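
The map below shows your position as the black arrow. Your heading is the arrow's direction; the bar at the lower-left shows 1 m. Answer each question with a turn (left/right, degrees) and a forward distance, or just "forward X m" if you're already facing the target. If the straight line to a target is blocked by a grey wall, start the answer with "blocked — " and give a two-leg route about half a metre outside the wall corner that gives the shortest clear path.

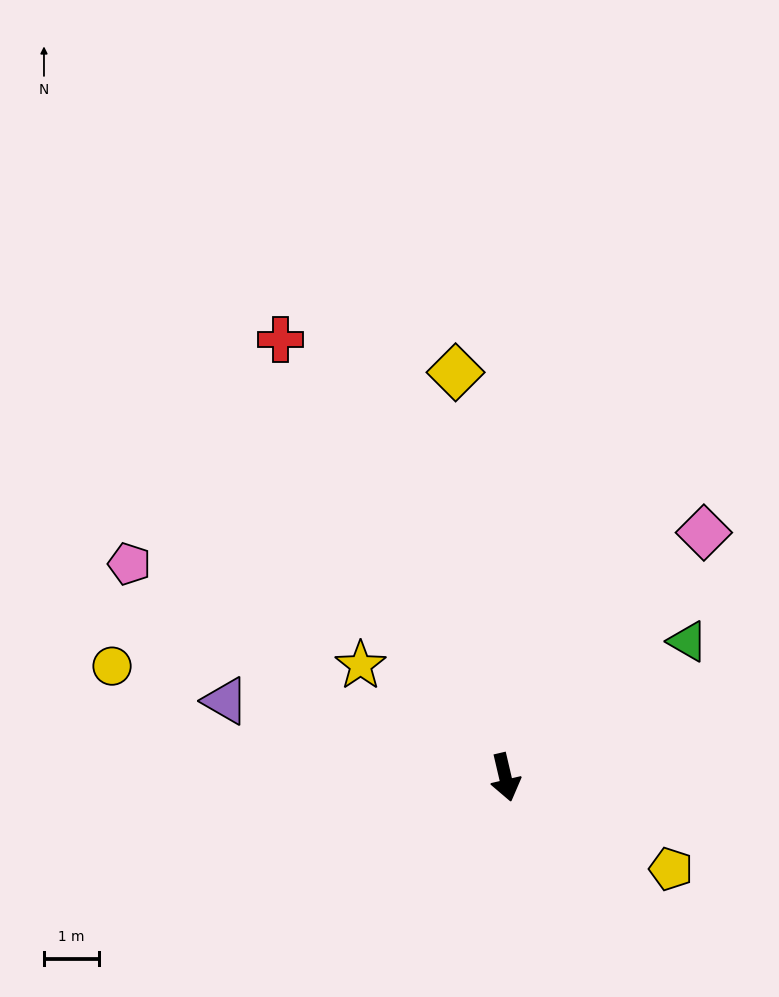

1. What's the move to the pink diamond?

turn left 128°, forward 5.7 m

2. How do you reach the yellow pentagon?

turn left 48°, forward 3.4 m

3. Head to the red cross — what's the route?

turn right 166°, forward 8.9 m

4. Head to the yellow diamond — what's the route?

turn left 174°, forward 7.4 m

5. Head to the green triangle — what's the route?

turn left 114°, forward 4.1 m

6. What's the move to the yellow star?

turn right 141°, forward 3.3 m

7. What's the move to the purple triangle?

turn right 118°, forward 5.3 m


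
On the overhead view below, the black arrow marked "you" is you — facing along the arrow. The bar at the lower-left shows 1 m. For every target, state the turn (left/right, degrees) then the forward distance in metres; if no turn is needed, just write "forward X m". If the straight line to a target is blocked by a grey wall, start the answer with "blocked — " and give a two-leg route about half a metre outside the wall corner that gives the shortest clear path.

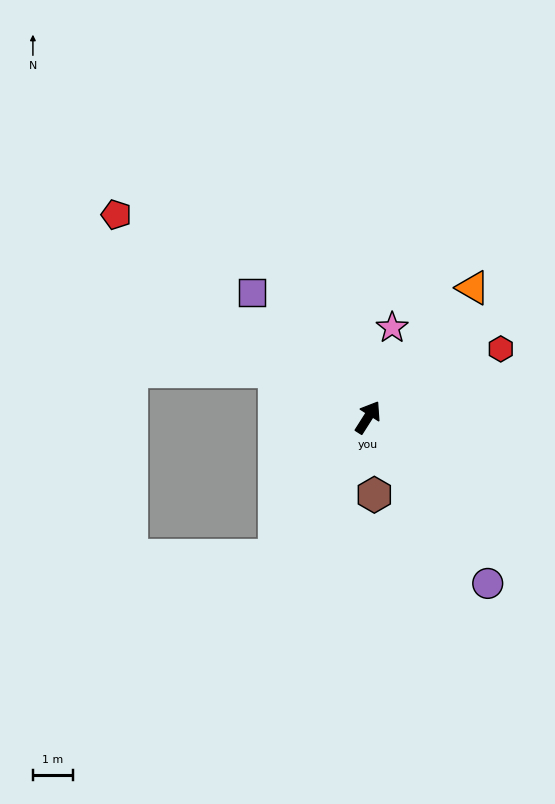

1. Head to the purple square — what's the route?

turn left 75°, forward 4.2 m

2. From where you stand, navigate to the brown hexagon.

turn right 143°, forward 1.9 m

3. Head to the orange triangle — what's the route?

turn right 7°, forward 4.2 m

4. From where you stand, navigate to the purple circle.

turn right 112°, forward 5.1 m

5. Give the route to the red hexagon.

turn right 30°, forward 3.7 m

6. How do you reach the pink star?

turn left 17°, forward 2.3 m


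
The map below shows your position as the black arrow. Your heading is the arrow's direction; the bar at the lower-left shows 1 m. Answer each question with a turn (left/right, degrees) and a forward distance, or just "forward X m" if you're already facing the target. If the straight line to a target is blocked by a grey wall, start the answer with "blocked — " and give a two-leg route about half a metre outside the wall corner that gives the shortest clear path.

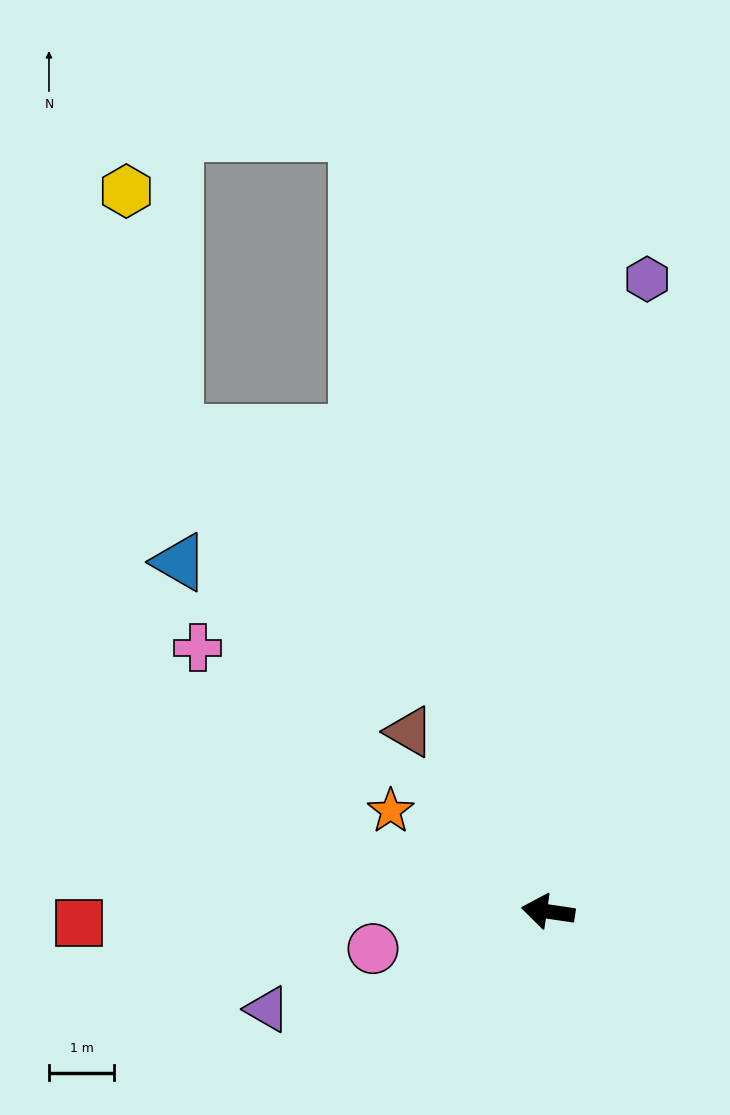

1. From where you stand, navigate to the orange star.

turn right 24°, forward 2.9 m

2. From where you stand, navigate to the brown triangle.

turn right 44°, forward 3.5 m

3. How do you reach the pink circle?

turn left 20°, forward 2.8 m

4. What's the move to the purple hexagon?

turn right 91°, forward 9.8 m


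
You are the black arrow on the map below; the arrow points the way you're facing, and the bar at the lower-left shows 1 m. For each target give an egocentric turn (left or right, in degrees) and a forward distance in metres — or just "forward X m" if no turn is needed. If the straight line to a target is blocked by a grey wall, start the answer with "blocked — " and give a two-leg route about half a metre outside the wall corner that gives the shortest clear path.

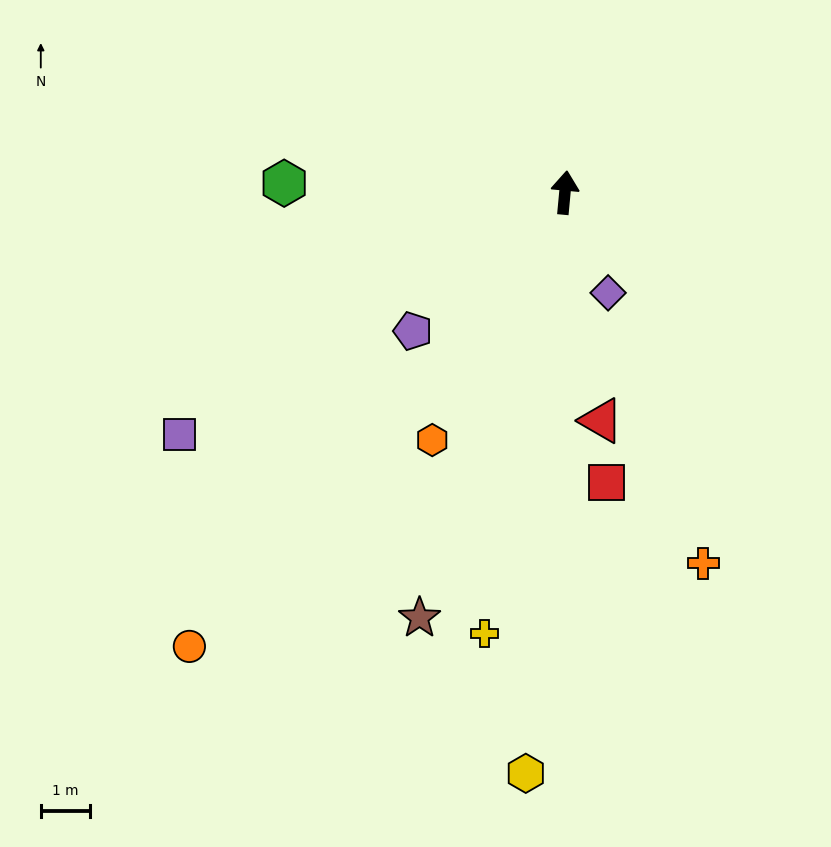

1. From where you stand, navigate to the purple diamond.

turn right 151°, forward 2.2 m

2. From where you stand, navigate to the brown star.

turn left 166°, forward 9.0 m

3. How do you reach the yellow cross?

turn left 175°, forward 9.0 m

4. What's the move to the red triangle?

turn right 166°, forward 4.6 m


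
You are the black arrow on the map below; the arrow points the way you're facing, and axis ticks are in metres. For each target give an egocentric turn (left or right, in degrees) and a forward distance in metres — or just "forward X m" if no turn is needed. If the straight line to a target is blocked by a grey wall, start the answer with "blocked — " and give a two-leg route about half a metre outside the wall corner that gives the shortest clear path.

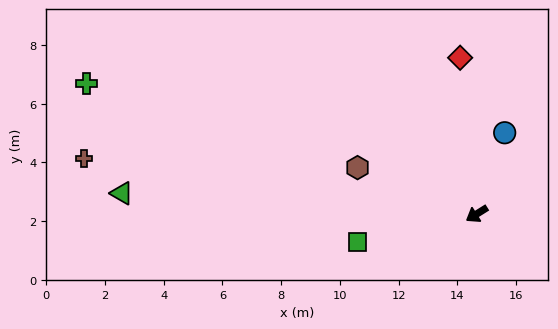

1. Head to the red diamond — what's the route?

turn right 116°, forward 5.4 m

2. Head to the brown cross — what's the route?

turn right 40°, forward 13.5 m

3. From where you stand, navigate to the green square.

turn right 19°, forward 4.2 m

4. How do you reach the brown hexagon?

turn right 53°, forward 4.4 m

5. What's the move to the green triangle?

turn right 35°, forward 12.1 m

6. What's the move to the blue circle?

turn right 141°, forward 2.9 m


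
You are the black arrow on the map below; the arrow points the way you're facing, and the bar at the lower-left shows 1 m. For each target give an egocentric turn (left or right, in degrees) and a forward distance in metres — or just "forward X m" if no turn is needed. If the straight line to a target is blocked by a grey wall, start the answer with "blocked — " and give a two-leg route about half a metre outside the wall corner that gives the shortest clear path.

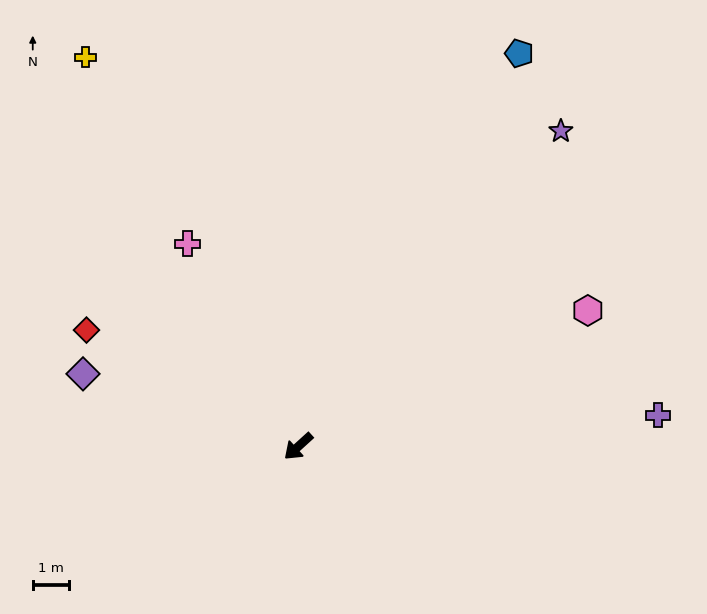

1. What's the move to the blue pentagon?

turn right 162°, forward 12.3 m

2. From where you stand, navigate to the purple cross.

turn left 143°, forward 9.8 m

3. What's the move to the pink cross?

turn right 104°, forward 6.3 m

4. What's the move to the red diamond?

turn right 71°, forward 6.6 m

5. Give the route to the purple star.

turn right 172°, forward 11.2 m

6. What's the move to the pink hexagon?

turn left 163°, forward 8.7 m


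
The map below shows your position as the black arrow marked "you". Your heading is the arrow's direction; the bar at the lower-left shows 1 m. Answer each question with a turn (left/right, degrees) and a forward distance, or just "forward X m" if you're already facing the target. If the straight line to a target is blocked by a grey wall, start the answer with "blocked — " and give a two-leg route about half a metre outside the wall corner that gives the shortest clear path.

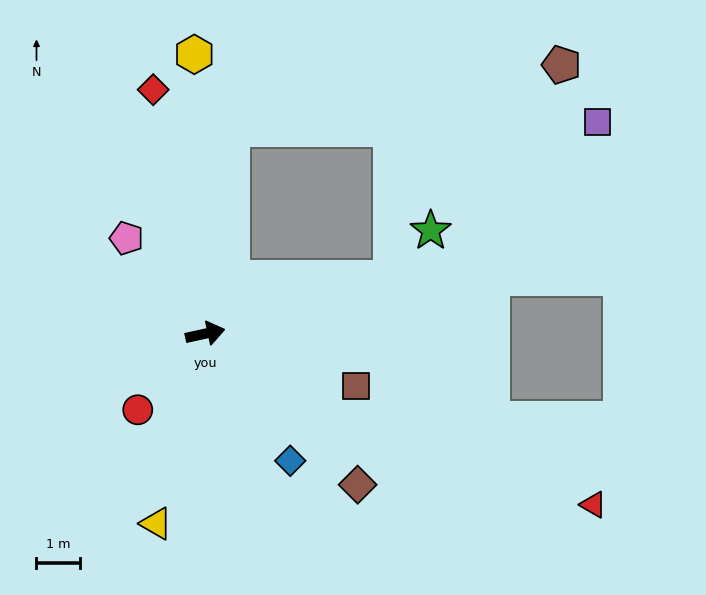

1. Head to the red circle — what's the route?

turn right 144°, forward 2.3 m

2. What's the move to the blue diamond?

turn right 69°, forward 3.5 m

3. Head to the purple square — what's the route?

blocked — turn left 70°, forward 4.7 m, then turn right 81°, forward 8.4 m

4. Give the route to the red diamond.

turn left 90°, forward 5.7 m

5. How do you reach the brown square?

turn right 32°, forward 3.7 m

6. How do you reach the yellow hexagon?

turn left 80°, forward 6.4 m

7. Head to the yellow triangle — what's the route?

turn right 117°, forward 4.5 m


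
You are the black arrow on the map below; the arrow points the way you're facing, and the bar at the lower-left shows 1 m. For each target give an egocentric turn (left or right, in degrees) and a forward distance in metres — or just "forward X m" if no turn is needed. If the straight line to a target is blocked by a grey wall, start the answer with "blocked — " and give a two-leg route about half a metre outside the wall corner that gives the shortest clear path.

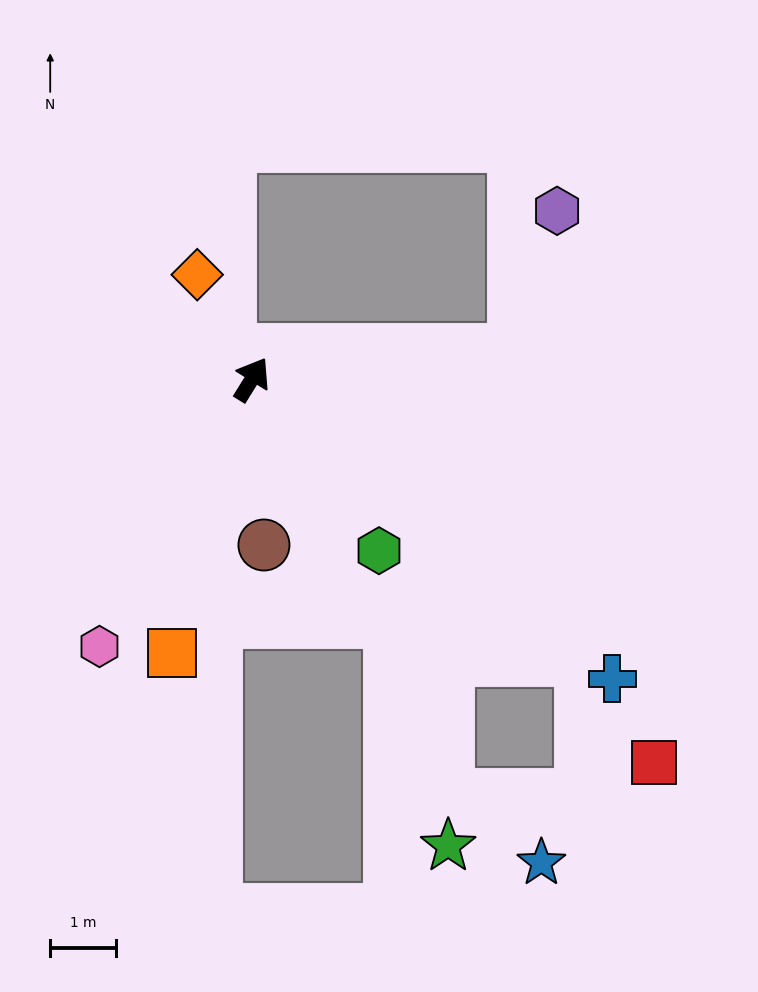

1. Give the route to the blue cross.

turn right 98°, forward 7.2 m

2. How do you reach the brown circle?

turn right 144°, forward 2.5 m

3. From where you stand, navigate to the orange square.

turn right 164°, forward 4.4 m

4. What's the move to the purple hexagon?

blocked — turn right 52°, forward 4.0 m, then turn left 67°, forward 2.2 m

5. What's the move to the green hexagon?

turn right 112°, forward 3.3 m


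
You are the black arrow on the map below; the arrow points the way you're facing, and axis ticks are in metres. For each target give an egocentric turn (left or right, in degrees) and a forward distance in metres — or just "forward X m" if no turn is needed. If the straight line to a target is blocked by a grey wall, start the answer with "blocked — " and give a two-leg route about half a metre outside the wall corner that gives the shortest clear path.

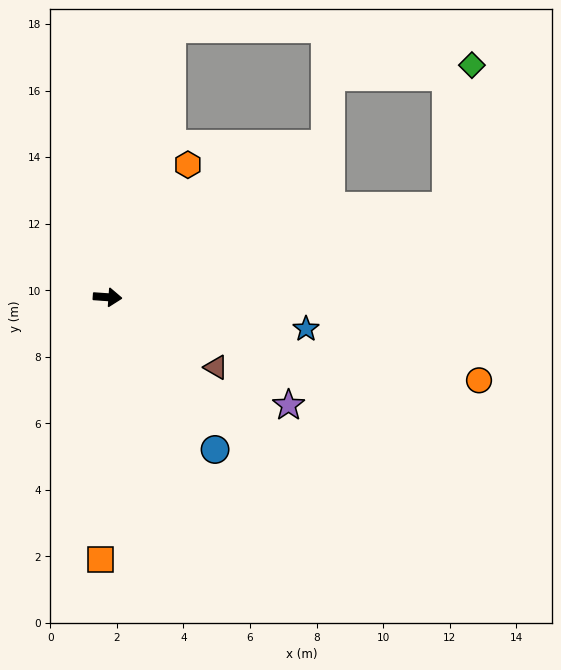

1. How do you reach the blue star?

turn right 5°, forward 6.0 m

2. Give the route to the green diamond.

blocked — turn left 19°, forward 10.5 m, then turn left 65°, forward 4.3 m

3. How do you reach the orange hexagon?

turn left 63°, forward 4.7 m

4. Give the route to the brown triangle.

turn right 29°, forward 3.9 m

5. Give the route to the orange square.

turn right 87°, forward 7.9 m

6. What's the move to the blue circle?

turn right 51°, forward 5.6 m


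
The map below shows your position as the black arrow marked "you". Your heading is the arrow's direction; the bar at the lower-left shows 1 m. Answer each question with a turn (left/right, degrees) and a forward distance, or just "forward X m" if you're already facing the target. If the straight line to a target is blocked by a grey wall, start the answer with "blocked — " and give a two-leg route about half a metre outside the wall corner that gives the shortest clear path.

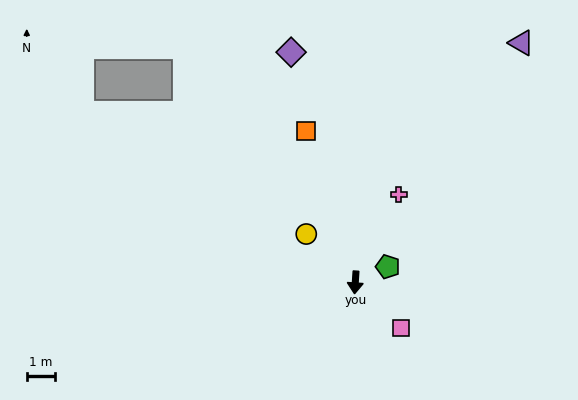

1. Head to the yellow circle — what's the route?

turn right 131°, forward 2.4 m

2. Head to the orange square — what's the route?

turn right 158°, forward 5.6 m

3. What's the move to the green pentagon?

turn left 120°, forward 1.3 m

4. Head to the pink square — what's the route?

turn left 49°, forward 2.3 m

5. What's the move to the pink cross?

turn left 157°, forward 3.4 m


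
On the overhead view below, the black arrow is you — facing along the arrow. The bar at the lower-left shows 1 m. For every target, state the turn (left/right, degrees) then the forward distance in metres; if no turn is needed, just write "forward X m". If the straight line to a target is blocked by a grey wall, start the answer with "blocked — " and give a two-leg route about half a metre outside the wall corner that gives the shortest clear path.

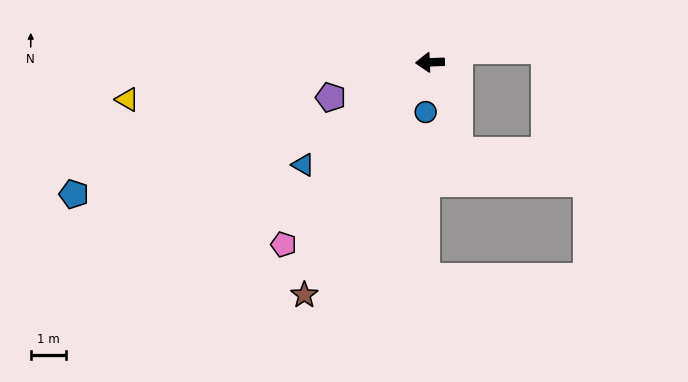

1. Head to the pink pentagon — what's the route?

turn left 49°, forward 6.6 m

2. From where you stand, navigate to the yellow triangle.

turn left 5°, forward 8.6 m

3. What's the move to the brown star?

turn left 59°, forward 7.4 m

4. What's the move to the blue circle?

turn left 83°, forward 1.4 m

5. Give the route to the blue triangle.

turn left 37°, forward 4.6 m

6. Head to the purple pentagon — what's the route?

turn left 17°, forward 3.0 m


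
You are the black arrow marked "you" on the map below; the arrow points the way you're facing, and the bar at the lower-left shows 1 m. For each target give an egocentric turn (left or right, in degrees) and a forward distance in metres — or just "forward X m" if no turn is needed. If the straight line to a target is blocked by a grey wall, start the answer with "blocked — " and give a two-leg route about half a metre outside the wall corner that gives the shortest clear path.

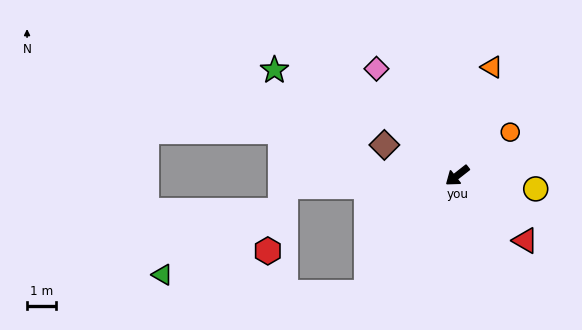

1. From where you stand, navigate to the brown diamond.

turn right 61°, forward 2.7 m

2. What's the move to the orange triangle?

turn right 146°, forward 3.9 m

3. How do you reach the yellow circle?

turn left 132°, forward 2.7 m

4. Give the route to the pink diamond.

turn right 91°, forward 4.6 m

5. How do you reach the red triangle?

turn left 98°, forward 3.2 m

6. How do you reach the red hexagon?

blocked — turn right 34°, forward 5.9 m, then turn left 70°, forward 2.3 m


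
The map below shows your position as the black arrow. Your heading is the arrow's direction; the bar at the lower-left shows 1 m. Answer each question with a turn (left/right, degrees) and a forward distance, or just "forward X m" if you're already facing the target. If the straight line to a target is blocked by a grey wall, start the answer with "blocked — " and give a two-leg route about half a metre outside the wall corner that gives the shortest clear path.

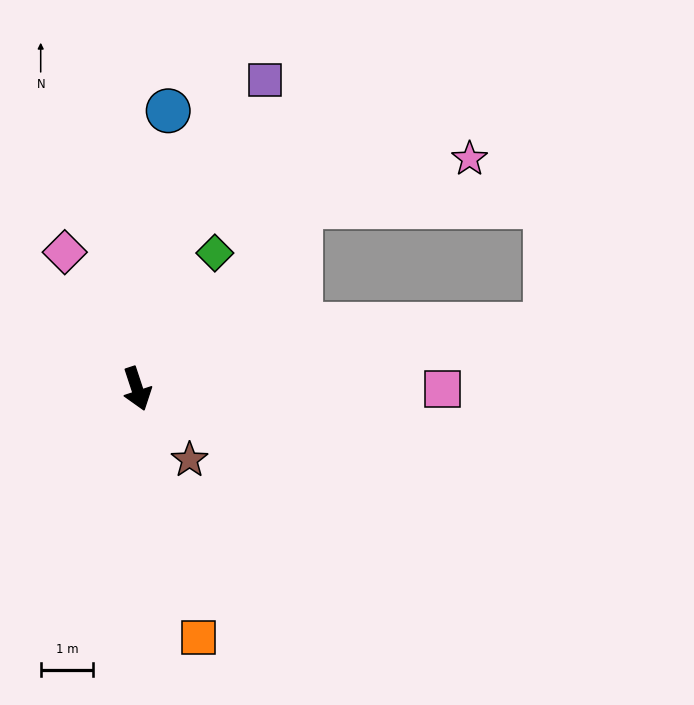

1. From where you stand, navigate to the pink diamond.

turn right 170°, forward 3.0 m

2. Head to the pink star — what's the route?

blocked — turn left 120°, forward 4.7 m, then turn right 32°, forward 3.4 m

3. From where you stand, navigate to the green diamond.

turn left 132°, forward 3.0 m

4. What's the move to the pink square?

turn left 72°, forward 5.8 m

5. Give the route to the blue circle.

turn left 155°, forward 5.3 m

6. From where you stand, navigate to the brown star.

turn left 18°, forward 1.7 m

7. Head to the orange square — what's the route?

turn right 4°, forward 4.9 m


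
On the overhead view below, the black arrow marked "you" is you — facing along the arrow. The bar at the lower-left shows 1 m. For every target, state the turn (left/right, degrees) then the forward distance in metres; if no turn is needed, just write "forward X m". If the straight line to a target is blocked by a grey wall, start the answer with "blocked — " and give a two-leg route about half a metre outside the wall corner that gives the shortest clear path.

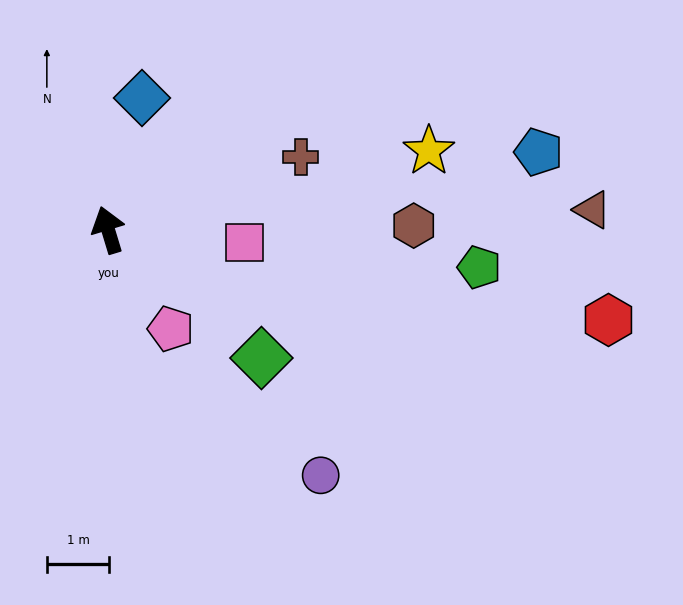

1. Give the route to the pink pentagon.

turn right 165°, forward 1.9 m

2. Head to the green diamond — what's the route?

turn right 147°, forward 3.2 m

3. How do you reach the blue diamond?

turn right 31°, forward 2.2 m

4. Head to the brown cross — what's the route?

turn right 86°, forward 3.3 m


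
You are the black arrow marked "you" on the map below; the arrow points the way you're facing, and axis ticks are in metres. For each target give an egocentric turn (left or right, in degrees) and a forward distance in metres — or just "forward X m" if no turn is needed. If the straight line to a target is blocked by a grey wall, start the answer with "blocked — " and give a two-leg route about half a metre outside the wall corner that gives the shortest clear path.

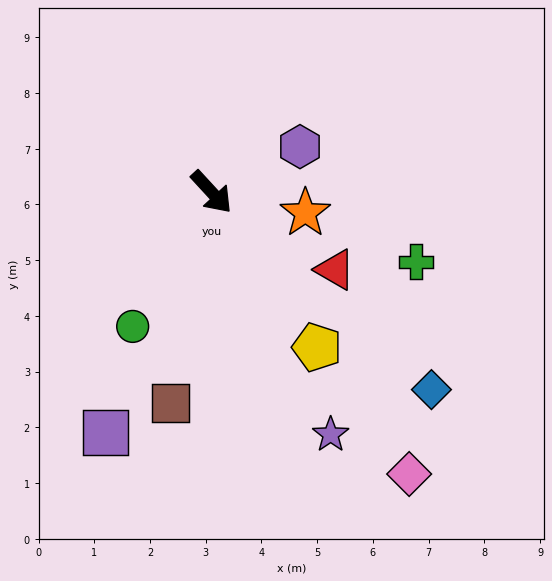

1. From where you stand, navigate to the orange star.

turn left 35°, forward 1.7 m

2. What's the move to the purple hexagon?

turn left 75°, forward 1.8 m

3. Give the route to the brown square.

turn right 54°, forward 3.9 m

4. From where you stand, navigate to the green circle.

turn right 73°, forward 2.8 m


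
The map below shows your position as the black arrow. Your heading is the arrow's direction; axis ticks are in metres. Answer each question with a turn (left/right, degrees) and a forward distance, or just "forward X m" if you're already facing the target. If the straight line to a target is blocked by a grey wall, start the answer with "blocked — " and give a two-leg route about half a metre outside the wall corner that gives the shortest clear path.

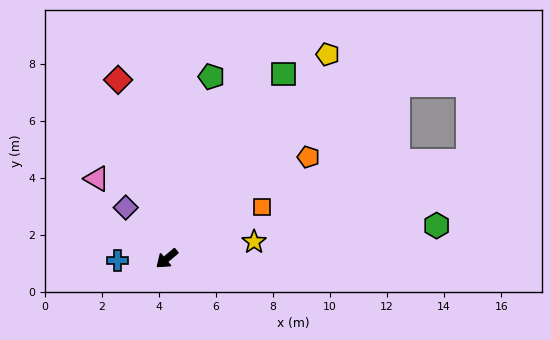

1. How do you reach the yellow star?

turn left 151°, forward 3.1 m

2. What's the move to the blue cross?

turn right 37°, forward 1.7 m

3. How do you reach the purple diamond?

turn right 91°, forward 2.3 m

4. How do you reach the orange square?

turn left 169°, forward 3.8 m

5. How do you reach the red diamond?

turn right 115°, forward 6.5 m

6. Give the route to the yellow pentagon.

turn right 168°, forward 9.1 m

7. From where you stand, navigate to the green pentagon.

turn right 144°, forward 6.6 m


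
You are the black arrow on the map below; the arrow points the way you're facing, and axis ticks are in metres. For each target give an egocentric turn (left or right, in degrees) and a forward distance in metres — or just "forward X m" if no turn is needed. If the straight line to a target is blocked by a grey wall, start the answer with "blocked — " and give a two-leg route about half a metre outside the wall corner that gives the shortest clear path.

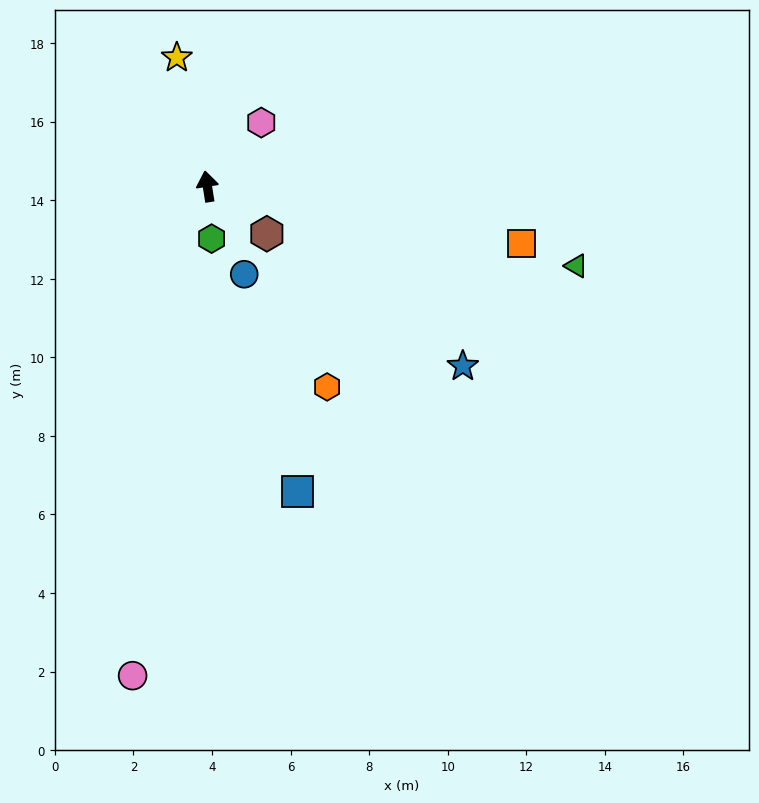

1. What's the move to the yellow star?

turn left 4°, forward 3.4 m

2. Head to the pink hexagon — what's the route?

turn right 49°, forward 2.1 m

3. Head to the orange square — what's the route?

turn right 109°, forward 8.1 m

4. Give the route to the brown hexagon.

turn right 138°, forward 1.9 m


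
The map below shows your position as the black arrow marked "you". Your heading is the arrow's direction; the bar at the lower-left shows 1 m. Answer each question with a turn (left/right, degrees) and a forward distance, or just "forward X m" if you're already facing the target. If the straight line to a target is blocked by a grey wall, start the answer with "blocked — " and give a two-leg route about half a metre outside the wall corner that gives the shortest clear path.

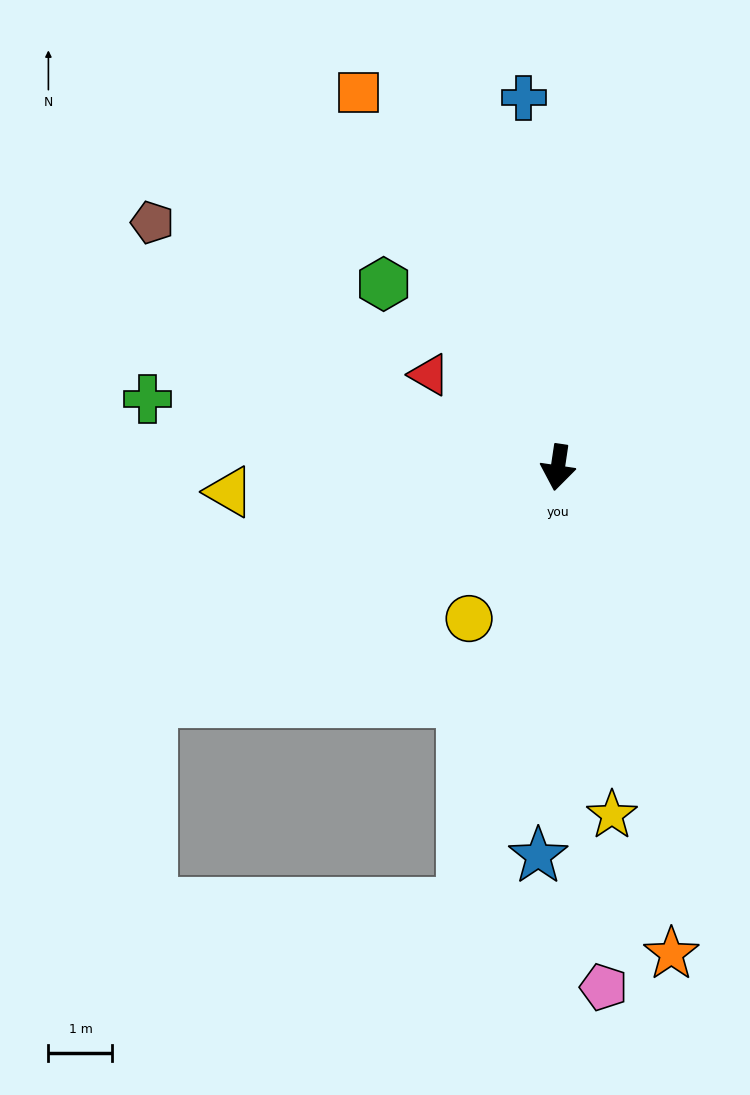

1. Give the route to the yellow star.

turn left 17°, forward 5.5 m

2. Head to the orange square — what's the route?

turn right 144°, forward 6.6 m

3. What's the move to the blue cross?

turn right 166°, forward 5.8 m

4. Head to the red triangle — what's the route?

turn right 117°, forward 2.5 m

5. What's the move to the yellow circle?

turn right 22°, forward 2.7 m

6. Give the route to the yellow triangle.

turn right 77°, forward 5.1 m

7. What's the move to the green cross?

turn right 91°, forward 6.5 m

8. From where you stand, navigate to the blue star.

turn left 6°, forward 6.1 m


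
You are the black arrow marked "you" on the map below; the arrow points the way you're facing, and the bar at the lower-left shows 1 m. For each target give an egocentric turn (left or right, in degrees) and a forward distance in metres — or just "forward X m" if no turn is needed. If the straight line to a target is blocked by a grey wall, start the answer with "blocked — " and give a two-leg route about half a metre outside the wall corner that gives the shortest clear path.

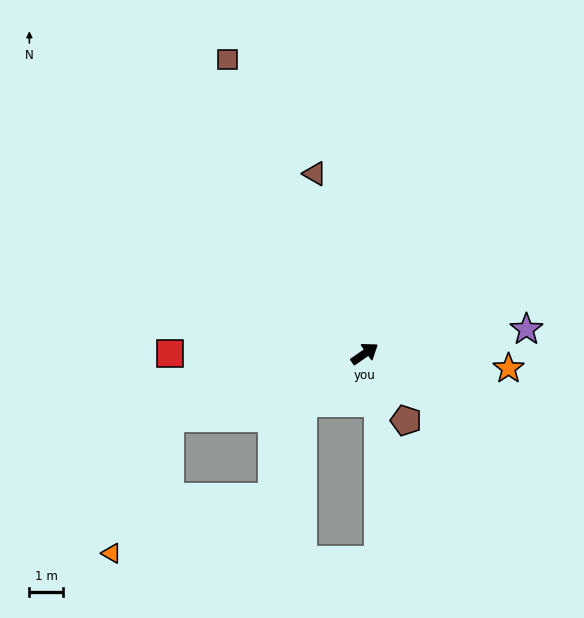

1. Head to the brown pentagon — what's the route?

turn right 93°, forward 2.4 m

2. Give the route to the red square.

turn left 145°, forward 5.9 m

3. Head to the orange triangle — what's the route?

blocked — turn left 164°, forward 6.2 m, then turn left 48°, forward 4.4 m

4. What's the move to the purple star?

turn right 26°, forward 4.9 m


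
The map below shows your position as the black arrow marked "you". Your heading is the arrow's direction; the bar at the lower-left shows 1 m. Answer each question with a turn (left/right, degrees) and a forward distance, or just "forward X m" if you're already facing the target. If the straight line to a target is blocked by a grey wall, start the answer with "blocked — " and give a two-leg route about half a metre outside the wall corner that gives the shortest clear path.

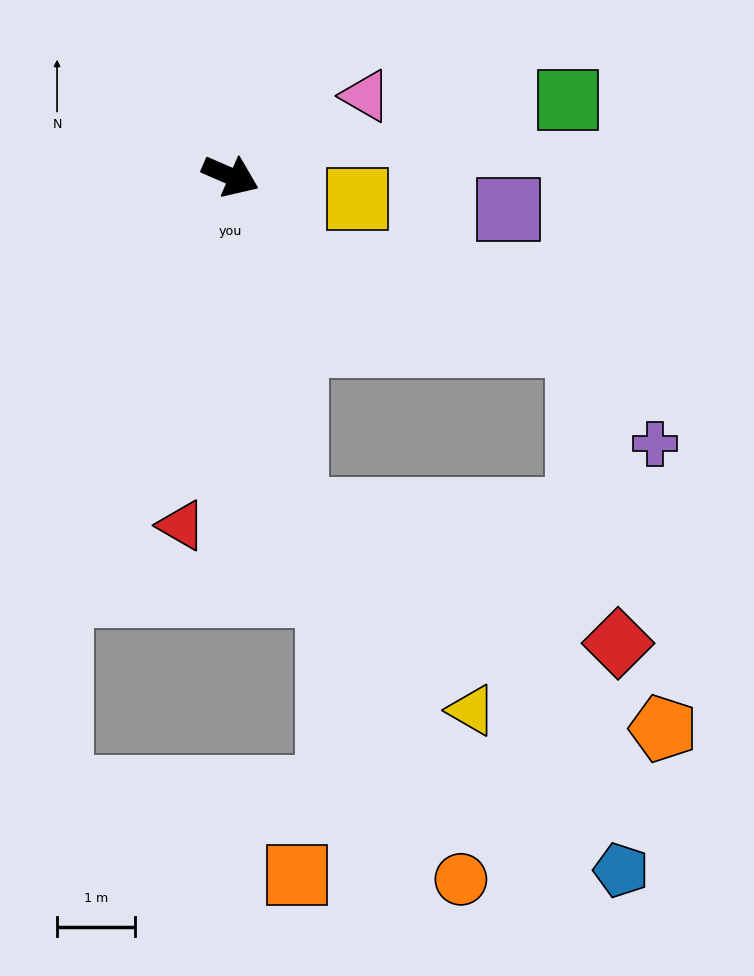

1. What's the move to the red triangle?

turn right 75°, forward 4.5 m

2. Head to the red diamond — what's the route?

blocked — turn right 56°, forward 4.4 m, then turn left 57°, forward 4.5 m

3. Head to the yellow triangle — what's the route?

blocked — turn right 56°, forward 4.4 m, then turn left 31°, forward 3.4 m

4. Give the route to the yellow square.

turn left 13°, forward 1.6 m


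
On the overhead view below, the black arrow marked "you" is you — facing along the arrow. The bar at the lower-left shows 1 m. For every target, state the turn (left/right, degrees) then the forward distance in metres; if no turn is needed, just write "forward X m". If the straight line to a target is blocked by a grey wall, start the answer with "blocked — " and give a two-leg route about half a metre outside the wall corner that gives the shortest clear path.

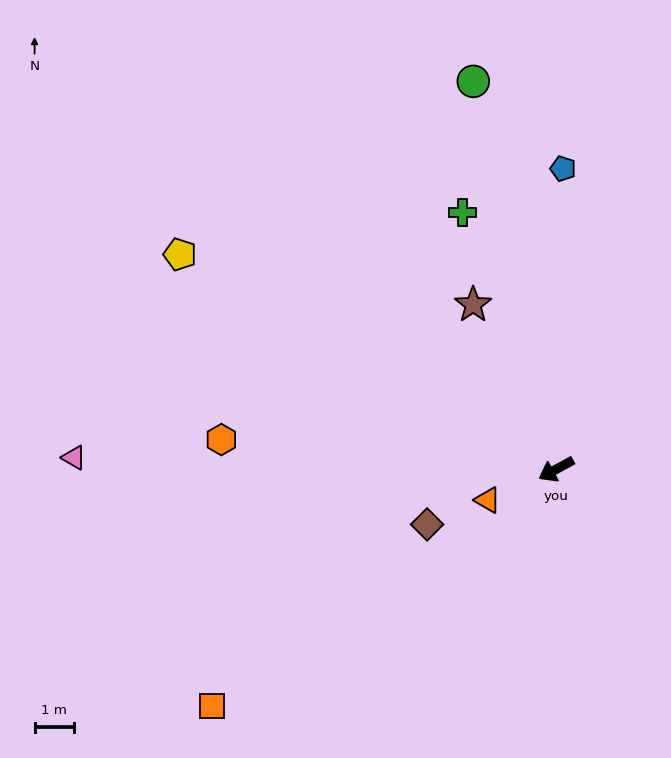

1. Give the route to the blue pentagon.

turn right 120°, forward 7.6 m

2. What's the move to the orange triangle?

turn right 4°, forward 1.9 m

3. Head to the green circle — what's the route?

turn right 106°, forward 10.0 m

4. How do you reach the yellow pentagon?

turn right 58°, forward 10.9 m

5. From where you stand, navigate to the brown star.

turn right 92°, forward 4.6 m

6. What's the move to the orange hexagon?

turn right 34°, forward 8.5 m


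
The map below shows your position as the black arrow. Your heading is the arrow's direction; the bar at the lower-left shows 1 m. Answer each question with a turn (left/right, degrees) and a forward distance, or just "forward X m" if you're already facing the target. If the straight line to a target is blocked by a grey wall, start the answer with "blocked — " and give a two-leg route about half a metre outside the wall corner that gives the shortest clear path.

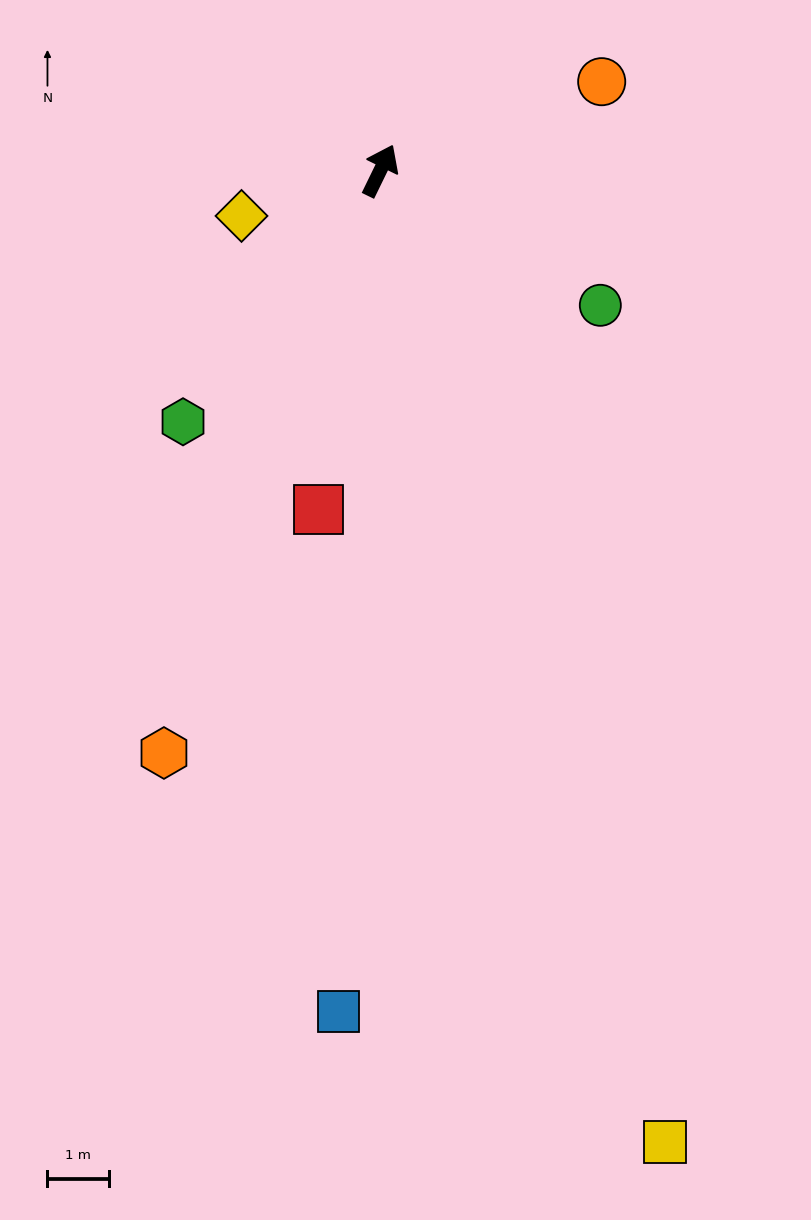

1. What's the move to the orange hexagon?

turn right 174°, forward 10.2 m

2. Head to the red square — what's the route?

turn right 164°, forward 5.6 m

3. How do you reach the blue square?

turn right 157°, forward 13.8 m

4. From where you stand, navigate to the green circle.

turn right 95°, forward 4.2 m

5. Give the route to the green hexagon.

turn left 168°, forward 5.2 m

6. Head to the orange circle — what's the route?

turn right 42°, forward 3.9 m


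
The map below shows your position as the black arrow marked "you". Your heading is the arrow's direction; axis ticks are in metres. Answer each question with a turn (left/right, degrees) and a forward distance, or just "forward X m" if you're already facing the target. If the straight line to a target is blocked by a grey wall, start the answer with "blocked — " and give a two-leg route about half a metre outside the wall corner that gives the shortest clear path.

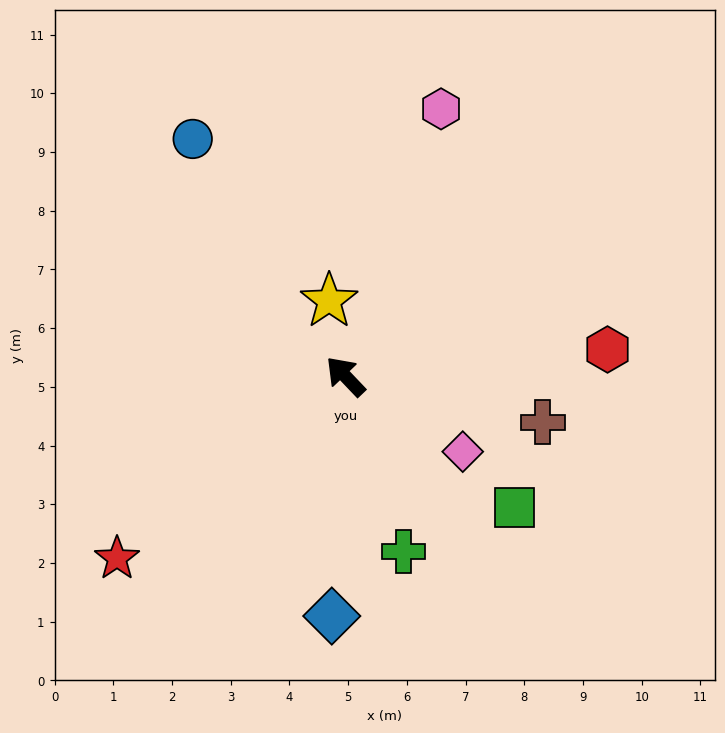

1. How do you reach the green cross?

turn left 155°, forward 3.1 m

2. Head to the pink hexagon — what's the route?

turn right 63°, forward 4.8 m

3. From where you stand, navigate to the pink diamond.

turn right 166°, forward 2.4 m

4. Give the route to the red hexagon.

turn right 128°, forward 4.5 m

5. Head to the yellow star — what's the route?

turn right 31°, forward 1.3 m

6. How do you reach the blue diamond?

turn left 133°, forward 4.1 m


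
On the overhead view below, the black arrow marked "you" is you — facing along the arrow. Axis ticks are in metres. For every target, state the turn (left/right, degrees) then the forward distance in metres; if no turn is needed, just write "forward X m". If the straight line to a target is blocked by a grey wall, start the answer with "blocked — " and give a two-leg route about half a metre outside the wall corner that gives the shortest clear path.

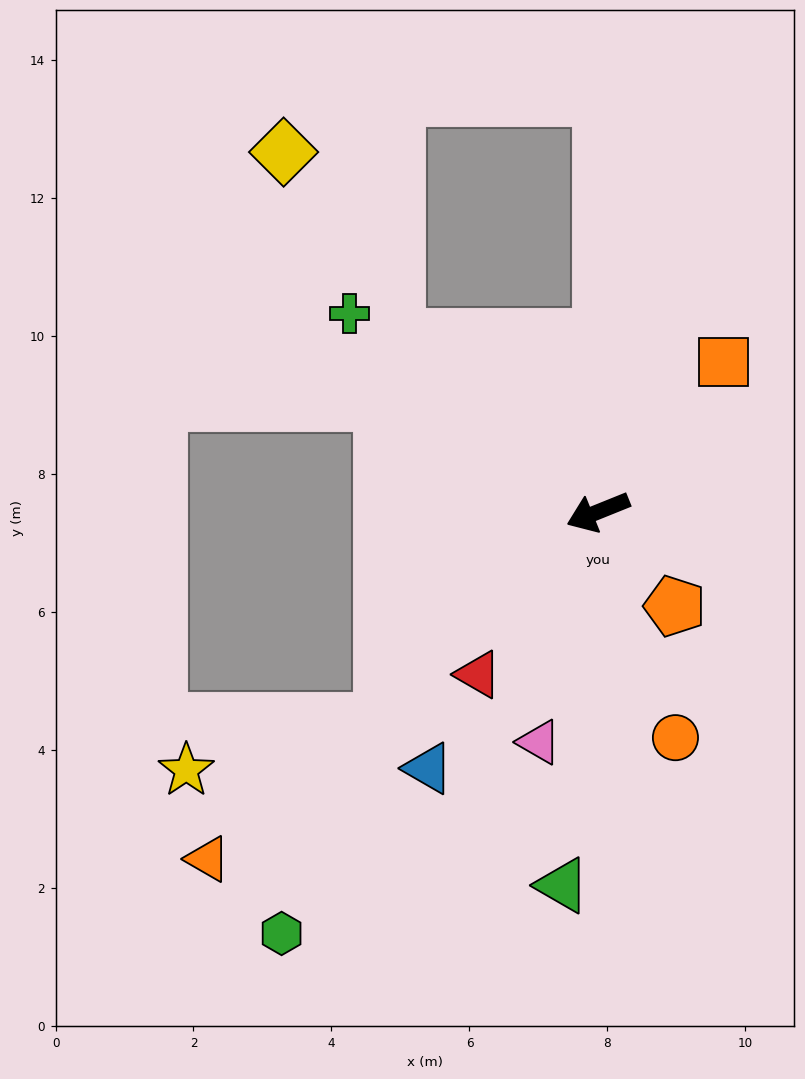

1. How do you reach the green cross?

turn right 61°, forward 4.6 m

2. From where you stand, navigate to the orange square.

turn right 152°, forward 2.8 m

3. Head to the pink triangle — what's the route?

turn left 54°, forward 3.4 m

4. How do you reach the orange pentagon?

turn left 107°, forward 1.8 m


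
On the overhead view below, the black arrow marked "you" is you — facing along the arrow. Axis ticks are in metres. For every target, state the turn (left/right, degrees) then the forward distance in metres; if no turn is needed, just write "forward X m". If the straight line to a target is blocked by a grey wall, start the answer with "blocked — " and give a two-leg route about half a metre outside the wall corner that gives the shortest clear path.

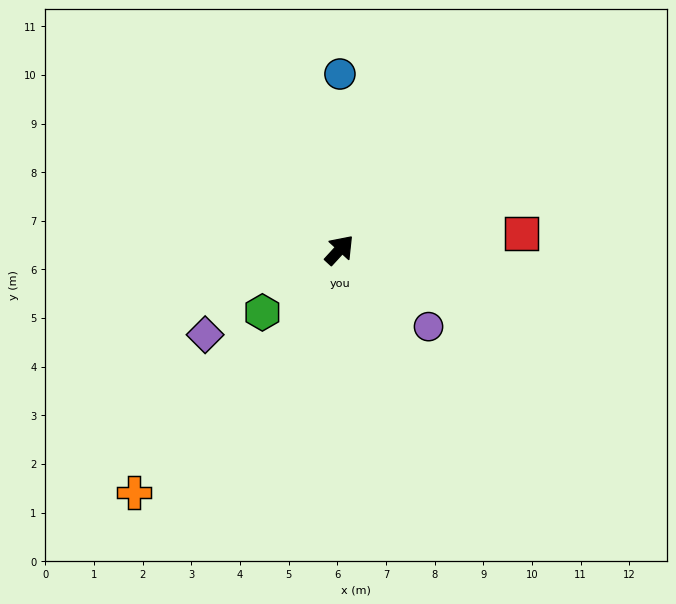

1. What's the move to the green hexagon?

turn left 172°, forward 2.0 m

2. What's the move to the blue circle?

turn left 42°, forward 3.6 m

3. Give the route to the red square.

turn right 42°, forward 3.8 m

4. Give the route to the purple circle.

turn right 88°, forward 2.4 m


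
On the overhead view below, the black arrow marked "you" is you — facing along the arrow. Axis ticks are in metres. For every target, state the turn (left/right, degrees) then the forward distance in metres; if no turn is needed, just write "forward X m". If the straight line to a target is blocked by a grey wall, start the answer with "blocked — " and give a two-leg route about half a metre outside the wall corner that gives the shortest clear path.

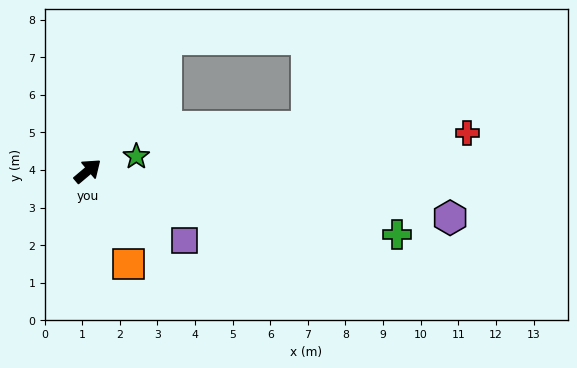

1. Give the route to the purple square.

turn right 76°, forward 3.2 m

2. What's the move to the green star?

turn right 23°, forward 1.4 m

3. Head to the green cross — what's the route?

turn right 52°, forward 8.4 m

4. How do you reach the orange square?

turn right 107°, forward 2.7 m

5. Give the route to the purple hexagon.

turn right 47°, forward 9.7 m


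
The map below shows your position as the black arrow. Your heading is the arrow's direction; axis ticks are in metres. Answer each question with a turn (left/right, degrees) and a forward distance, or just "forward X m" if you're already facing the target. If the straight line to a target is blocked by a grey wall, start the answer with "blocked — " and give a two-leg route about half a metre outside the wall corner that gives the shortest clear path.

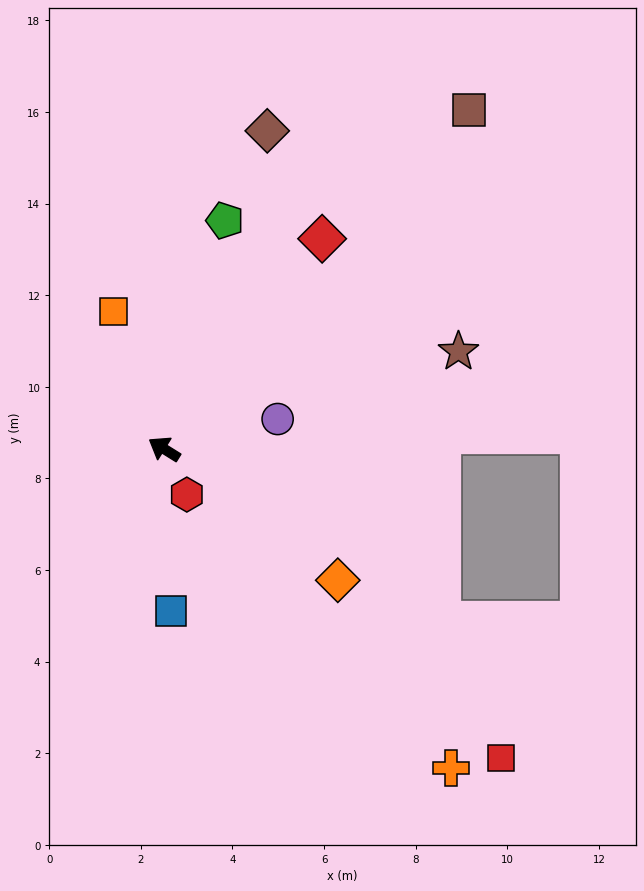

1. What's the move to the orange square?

turn right 38°, forward 3.2 m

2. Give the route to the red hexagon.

turn left 148°, forward 1.1 m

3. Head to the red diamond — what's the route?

turn right 95°, forward 5.7 m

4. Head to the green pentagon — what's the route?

turn right 73°, forward 5.2 m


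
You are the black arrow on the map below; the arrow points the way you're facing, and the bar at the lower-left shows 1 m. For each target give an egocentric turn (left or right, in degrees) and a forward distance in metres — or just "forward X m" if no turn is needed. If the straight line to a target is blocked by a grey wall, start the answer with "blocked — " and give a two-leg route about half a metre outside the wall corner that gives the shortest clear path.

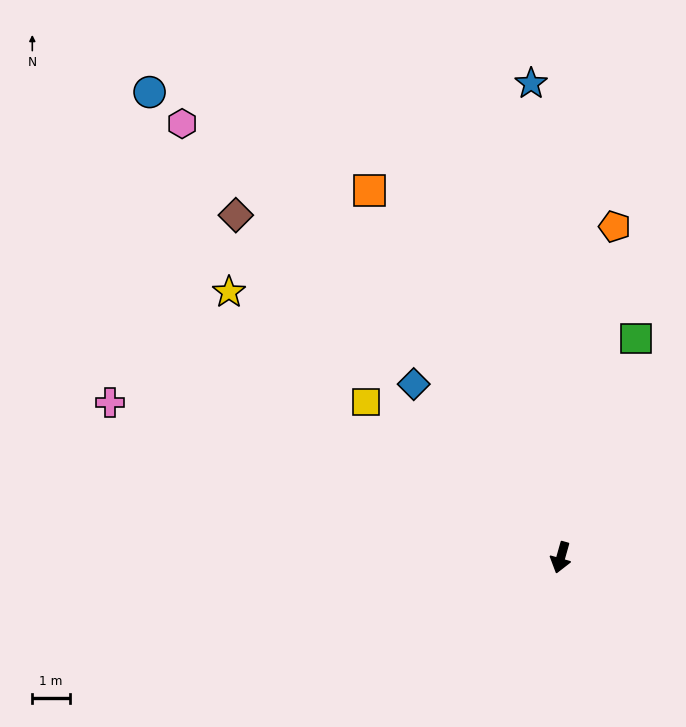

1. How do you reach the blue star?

turn right 161°, forward 12.6 m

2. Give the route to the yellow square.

turn right 113°, forward 6.6 m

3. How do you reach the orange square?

turn right 137°, forward 11.0 m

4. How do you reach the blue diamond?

turn right 124°, forward 6.0 m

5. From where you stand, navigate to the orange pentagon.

turn right 173°, forward 8.9 m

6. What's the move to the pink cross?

turn right 93°, forward 12.6 m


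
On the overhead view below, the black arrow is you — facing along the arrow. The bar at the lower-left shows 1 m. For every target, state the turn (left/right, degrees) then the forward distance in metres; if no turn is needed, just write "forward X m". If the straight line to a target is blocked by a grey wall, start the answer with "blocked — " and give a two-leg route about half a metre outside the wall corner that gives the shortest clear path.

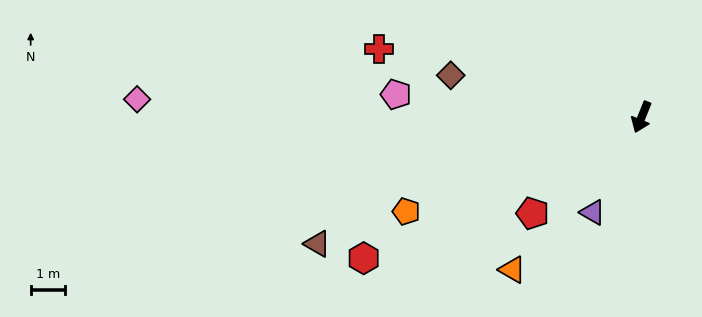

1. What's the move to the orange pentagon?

turn right 46°, forward 7.4 m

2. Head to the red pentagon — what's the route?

turn right 27°, forward 4.2 m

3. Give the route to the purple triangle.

turn right 5°, forward 3.1 m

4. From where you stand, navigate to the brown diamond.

turn right 80°, forward 5.7 m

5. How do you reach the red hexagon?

turn right 41°, forward 9.1 m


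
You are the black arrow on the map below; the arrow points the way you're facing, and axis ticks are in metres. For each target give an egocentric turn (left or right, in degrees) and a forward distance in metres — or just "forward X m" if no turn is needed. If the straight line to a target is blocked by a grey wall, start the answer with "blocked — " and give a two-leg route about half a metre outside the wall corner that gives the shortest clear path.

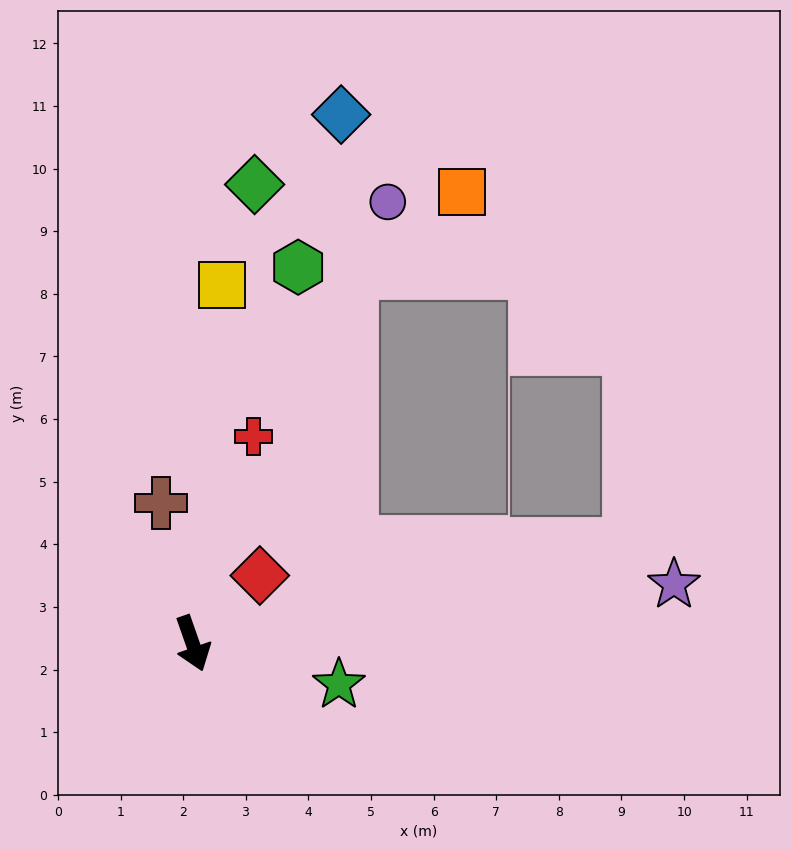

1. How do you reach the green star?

turn left 55°, forward 2.4 m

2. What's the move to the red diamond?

turn left 116°, forward 1.5 m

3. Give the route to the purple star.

turn left 78°, forward 7.7 m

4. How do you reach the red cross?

turn left 144°, forward 3.4 m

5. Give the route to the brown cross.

turn left 173°, forward 2.3 m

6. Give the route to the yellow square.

turn left 156°, forward 5.7 m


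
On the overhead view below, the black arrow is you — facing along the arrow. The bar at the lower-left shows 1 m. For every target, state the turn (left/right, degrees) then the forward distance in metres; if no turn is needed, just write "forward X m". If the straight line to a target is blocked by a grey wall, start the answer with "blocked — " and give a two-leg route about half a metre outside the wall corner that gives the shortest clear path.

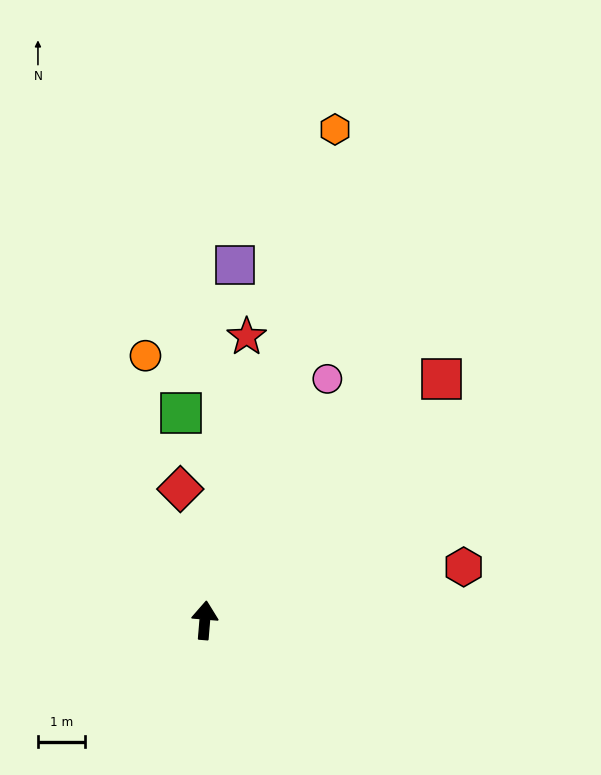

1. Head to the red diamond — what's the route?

turn left 15°, forward 2.8 m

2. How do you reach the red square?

turn right 40°, forward 7.2 m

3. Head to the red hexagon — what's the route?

turn right 74°, forward 5.6 m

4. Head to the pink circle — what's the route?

turn right 22°, forward 5.7 m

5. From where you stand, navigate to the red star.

turn right 4°, forward 6.1 m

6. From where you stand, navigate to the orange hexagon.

turn right 10°, forward 10.8 m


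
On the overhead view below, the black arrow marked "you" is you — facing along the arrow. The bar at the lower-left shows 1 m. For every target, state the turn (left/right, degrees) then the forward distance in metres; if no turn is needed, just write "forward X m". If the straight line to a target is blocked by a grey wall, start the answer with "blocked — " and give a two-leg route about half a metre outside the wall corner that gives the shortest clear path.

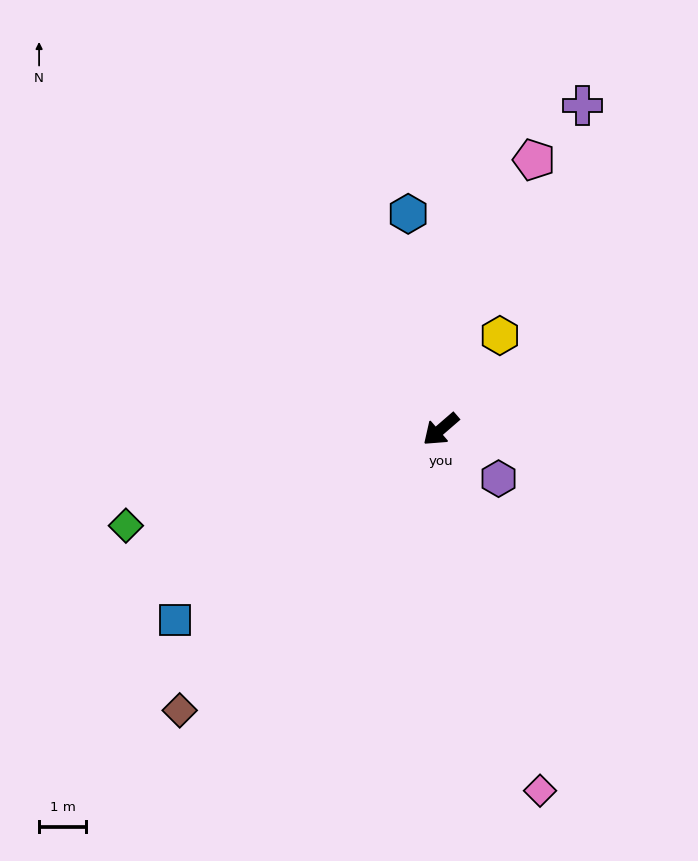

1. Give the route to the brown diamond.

turn left 6°, forward 8.1 m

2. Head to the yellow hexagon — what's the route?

turn right 163°, forward 2.3 m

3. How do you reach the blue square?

turn right 5°, forward 6.9 m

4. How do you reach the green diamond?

turn right 24°, forward 7.0 m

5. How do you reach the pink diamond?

turn left 64°, forward 7.9 m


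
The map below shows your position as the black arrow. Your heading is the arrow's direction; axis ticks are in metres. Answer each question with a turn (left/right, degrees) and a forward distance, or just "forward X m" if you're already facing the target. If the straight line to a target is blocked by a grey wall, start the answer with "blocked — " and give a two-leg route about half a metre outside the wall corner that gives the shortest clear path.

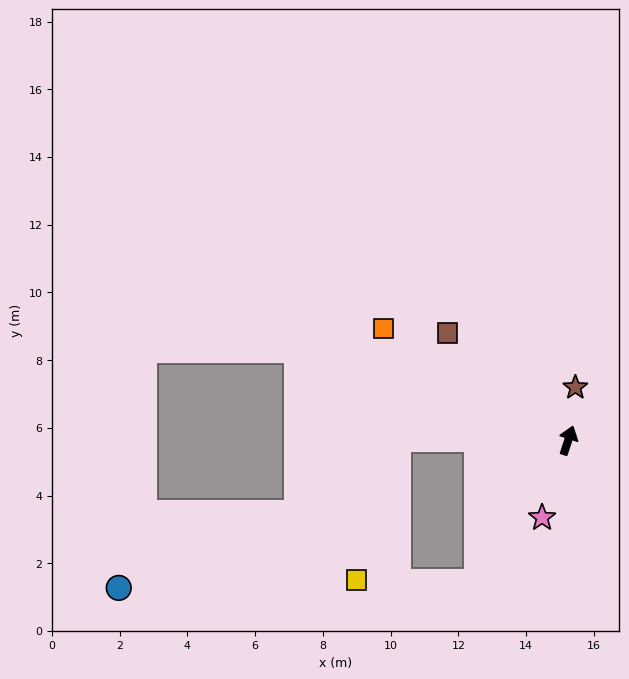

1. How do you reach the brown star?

turn left 10°, forward 1.6 m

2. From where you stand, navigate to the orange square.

turn left 77°, forward 6.4 m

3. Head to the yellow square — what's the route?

blocked — turn left 107°, forward 5.1 m, then turn left 75°, forward 4.4 m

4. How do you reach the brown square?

turn left 66°, forward 4.8 m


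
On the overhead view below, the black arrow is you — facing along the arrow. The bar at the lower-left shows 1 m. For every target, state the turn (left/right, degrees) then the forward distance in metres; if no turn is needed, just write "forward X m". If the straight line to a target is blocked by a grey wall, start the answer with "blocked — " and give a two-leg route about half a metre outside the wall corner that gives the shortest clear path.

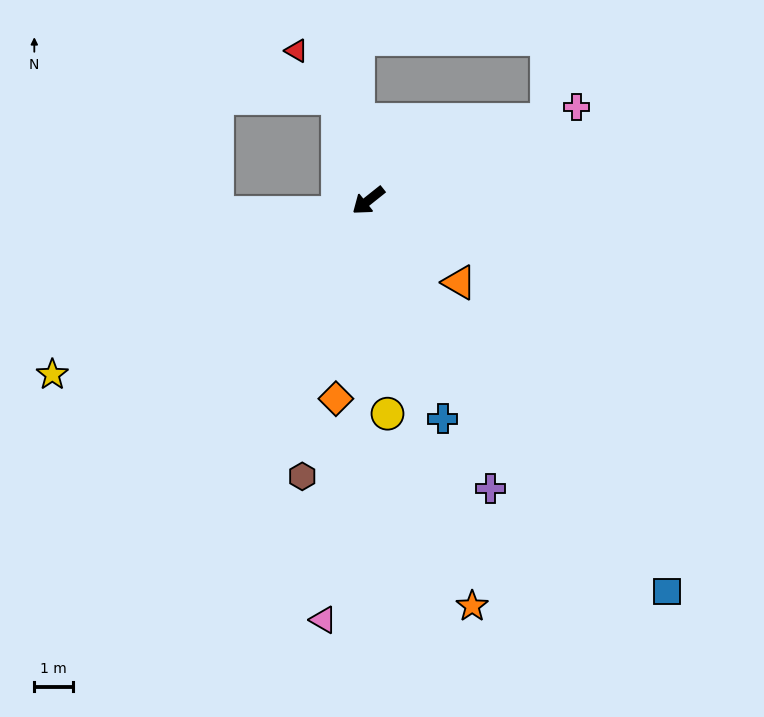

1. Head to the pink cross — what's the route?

turn left 166°, forward 5.9 m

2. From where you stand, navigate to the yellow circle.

turn left 57°, forward 5.5 m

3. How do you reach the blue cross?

turn left 70°, forward 6.0 m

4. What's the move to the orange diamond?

turn left 42°, forward 5.2 m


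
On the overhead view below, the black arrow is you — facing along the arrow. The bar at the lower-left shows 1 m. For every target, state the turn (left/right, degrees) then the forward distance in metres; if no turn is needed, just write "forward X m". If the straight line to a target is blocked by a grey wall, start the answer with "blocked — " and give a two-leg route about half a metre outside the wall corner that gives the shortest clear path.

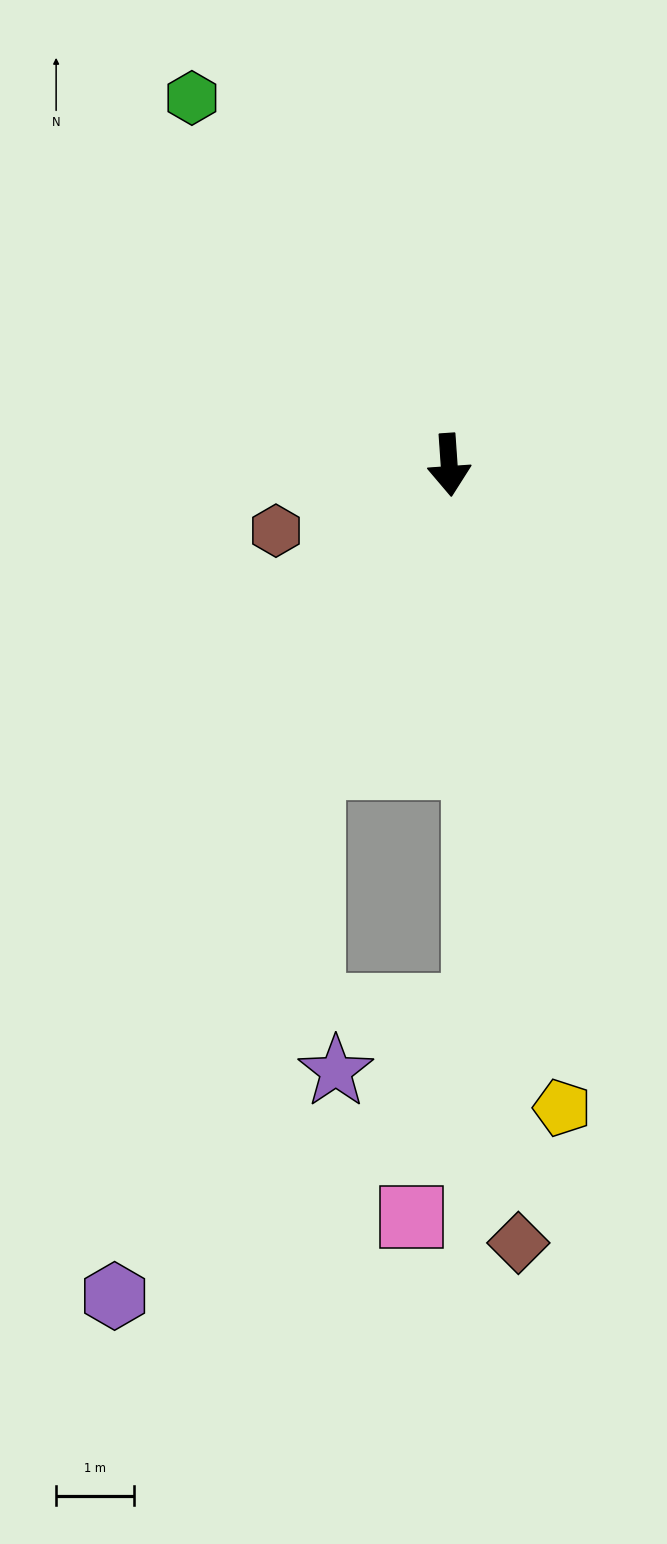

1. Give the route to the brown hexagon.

turn right 73°, forward 2.4 m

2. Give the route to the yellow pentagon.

turn left 6°, forward 8.4 m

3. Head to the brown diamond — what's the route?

forward 10.0 m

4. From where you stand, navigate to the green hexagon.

turn right 149°, forward 5.7 m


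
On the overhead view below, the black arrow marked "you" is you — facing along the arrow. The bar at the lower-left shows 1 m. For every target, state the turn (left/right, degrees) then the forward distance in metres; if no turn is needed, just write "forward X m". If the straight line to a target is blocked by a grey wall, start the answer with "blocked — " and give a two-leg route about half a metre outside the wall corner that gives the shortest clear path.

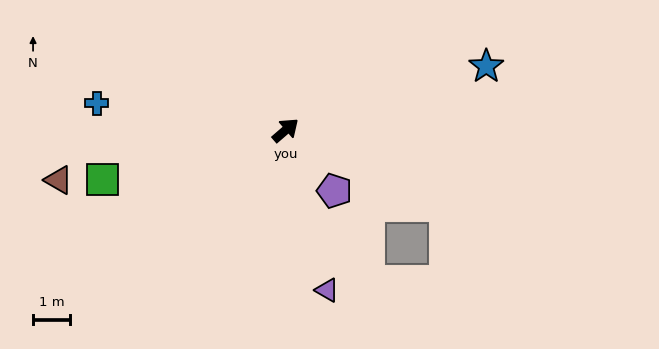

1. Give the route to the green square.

turn left 154°, forward 5.1 m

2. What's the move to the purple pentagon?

turn right 92°, forward 2.1 m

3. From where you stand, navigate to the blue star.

turn right 23°, forward 5.6 m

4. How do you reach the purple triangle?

turn right 116°, forward 4.4 m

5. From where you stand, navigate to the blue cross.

turn left 131°, forward 5.1 m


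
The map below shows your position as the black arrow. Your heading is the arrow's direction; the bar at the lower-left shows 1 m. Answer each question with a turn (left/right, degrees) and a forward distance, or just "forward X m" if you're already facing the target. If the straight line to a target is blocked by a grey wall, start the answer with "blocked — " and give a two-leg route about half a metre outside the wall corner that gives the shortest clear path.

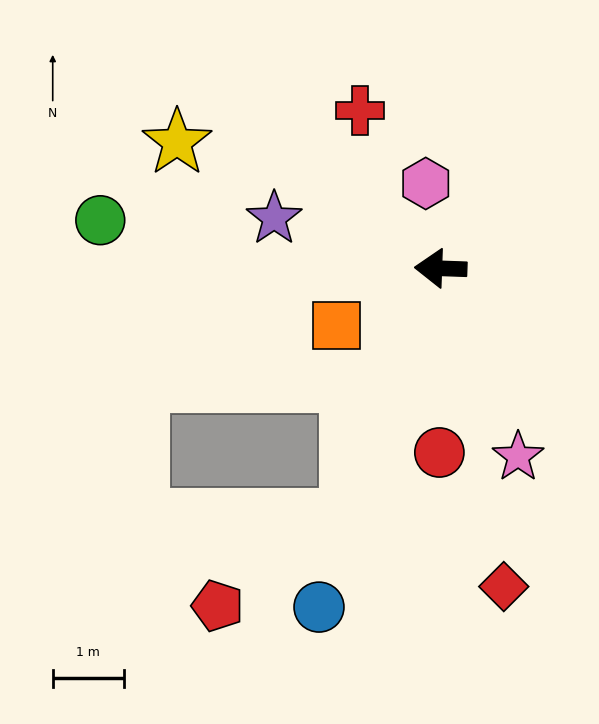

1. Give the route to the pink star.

turn left 114°, forward 2.9 m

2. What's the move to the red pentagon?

blocked — turn left 72°, forward 3.7 m, then turn right 37°, forward 2.2 m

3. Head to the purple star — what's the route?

turn right 15°, forward 2.4 m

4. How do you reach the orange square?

turn left 31°, forward 1.7 m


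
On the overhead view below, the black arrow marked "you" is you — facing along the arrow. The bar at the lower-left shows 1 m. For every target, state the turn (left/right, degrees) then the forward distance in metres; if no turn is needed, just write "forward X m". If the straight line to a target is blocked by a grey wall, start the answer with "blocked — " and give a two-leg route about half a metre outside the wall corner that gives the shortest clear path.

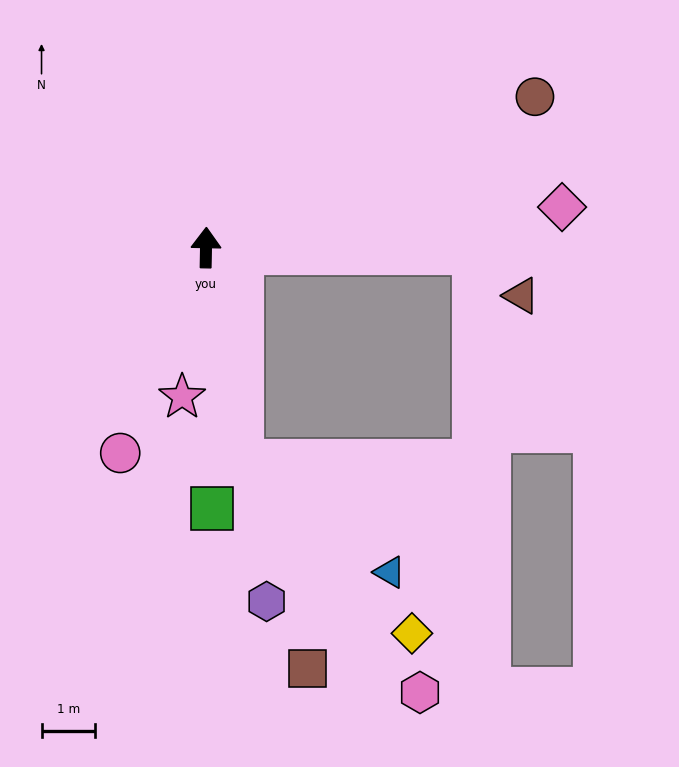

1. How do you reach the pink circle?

turn left 158°, forward 4.2 m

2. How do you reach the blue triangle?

blocked — turn right 170°, forward 4.1 m, then turn left 45°, forward 3.5 m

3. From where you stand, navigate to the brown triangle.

blocked — turn right 90°, forward 5.1 m, then turn right 43°, forward 1.2 m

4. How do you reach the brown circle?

turn right 64°, forward 6.8 m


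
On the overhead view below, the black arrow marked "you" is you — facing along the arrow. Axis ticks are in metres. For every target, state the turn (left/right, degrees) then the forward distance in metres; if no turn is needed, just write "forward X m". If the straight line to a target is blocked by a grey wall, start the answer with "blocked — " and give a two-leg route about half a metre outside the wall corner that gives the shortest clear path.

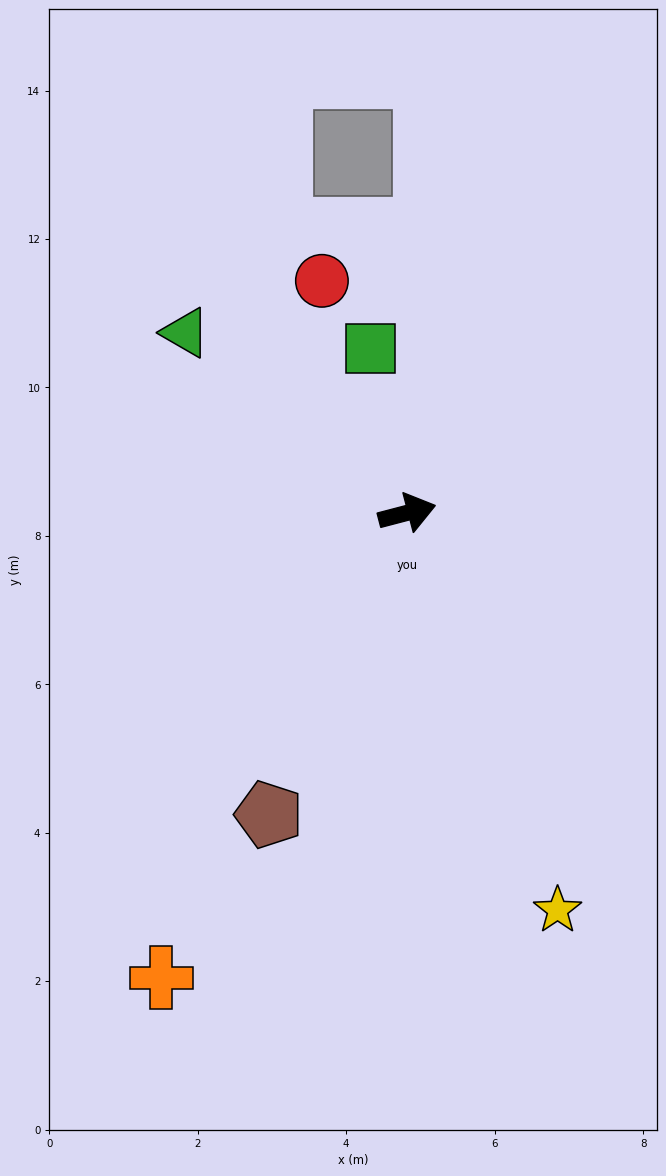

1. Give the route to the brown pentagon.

turn right 129°, forward 4.5 m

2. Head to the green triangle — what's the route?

turn left 126°, forward 3.8 m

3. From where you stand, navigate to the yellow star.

turn right 84°, forward 5.7 m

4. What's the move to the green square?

turn left 88°, forward 2.3 m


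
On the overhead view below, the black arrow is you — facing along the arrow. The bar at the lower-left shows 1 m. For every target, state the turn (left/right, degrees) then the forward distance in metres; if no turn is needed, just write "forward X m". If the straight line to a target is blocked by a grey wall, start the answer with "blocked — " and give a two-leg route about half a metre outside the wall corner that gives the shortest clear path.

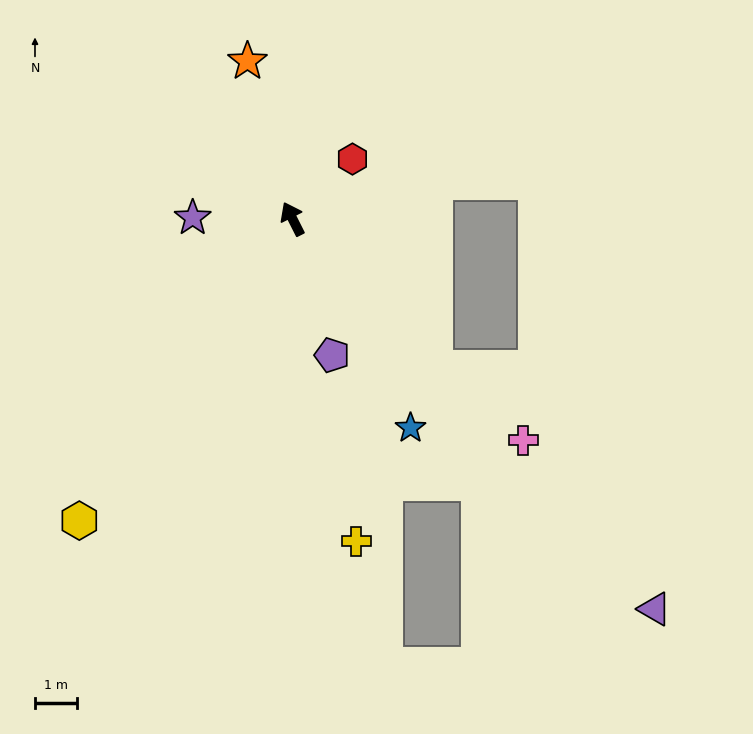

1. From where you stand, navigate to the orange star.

turn right 11°, forward 3.9 m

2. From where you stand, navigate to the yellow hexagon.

turn left 118°, forward 8.9 m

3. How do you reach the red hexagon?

turn right 72°, forward 2.0 m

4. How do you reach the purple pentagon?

turn left 169°, forward 3.4 m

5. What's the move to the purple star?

turn left 63°, forward 2.4 m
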